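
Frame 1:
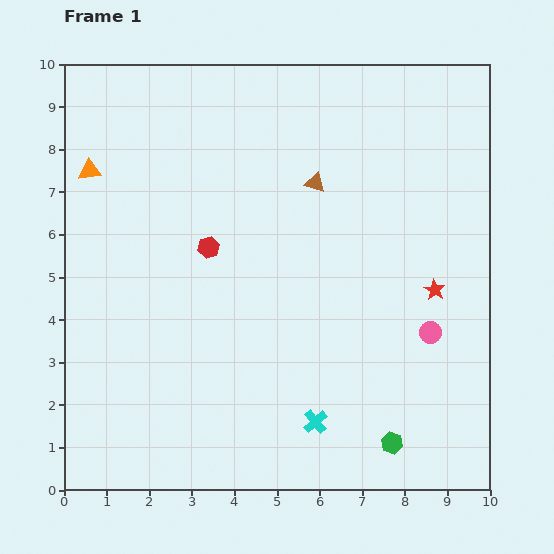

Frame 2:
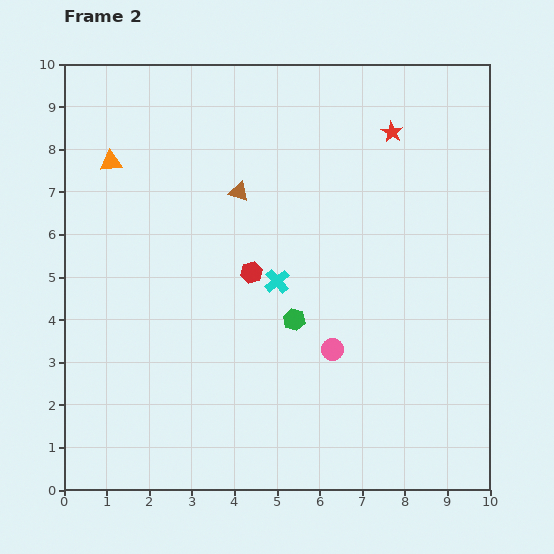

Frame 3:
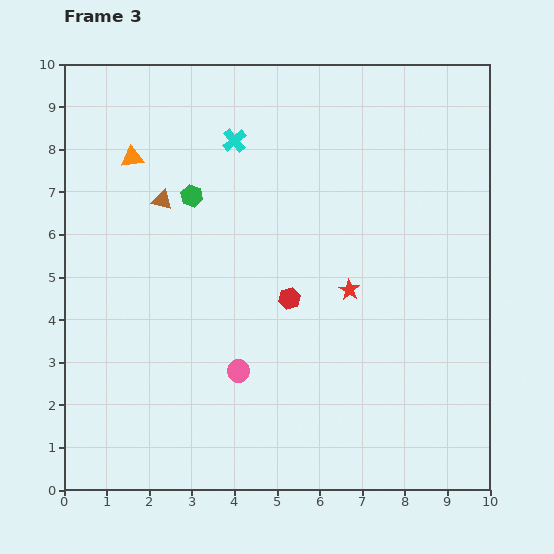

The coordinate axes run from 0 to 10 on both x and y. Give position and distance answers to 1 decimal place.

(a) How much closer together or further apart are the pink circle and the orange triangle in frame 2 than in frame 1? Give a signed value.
-2.1

Distance in frame 1: 8.9. Distance in frame 2: 6.8.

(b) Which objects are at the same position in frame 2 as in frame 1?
none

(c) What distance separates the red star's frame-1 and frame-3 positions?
2.0

The red star moved from (8.7, 4.7) to (6.7, 4.7), a distance of √(2.0² + 0.0²) ≈ 2.0.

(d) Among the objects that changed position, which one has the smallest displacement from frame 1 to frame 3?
the orange triangle

(moved 1.0)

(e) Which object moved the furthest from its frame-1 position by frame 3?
the green hexagon

(moved 7.5; next 6.9)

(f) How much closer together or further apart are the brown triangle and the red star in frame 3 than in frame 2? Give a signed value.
+1.0

Distance in frame 2: 3.9. Distance in frame 3: 4.9.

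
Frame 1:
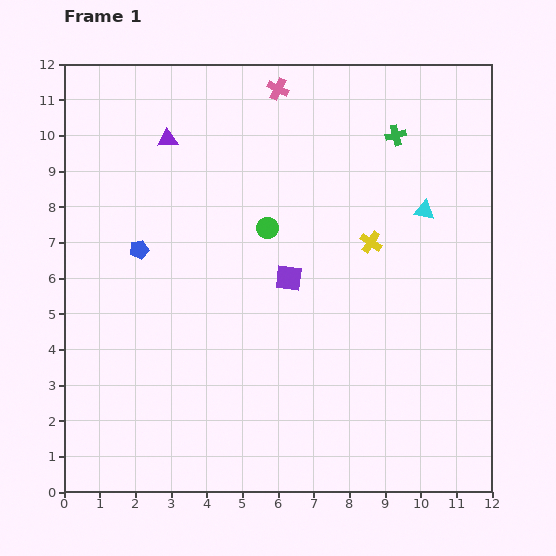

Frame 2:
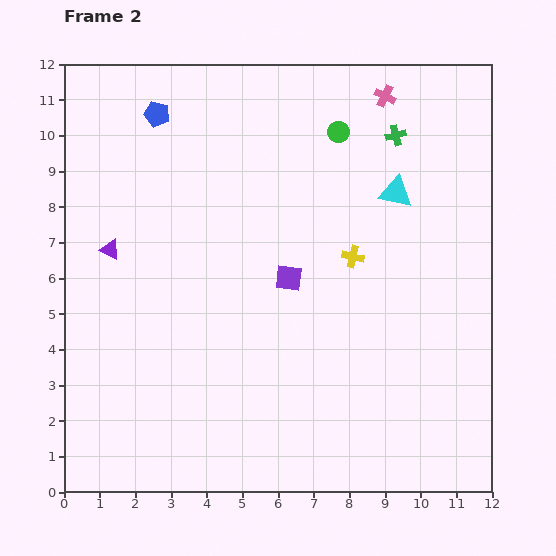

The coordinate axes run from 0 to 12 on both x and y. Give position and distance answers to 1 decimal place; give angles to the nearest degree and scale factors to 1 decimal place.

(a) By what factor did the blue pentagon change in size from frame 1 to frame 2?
1.3×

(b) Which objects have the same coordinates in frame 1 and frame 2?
the green cross, the purple square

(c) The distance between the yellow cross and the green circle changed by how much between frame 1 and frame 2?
+0.6

Distance in frame 1: 2.9. Distance in frame 2: 3.5.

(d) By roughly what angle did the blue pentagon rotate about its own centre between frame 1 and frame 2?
27° clockwise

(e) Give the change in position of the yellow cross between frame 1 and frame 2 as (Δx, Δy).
(-0.5, -0.4)

The yellow cross was at (8.6, 7.0) in frame 1 and (8.1, 6.6) in frame 2.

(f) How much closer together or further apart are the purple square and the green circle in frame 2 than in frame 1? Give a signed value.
+2.8

Distance in frame 1: 1.5. Distance in frame 2: 4.3.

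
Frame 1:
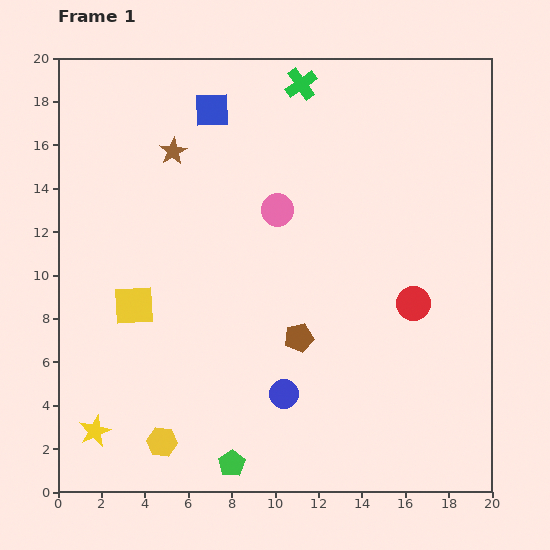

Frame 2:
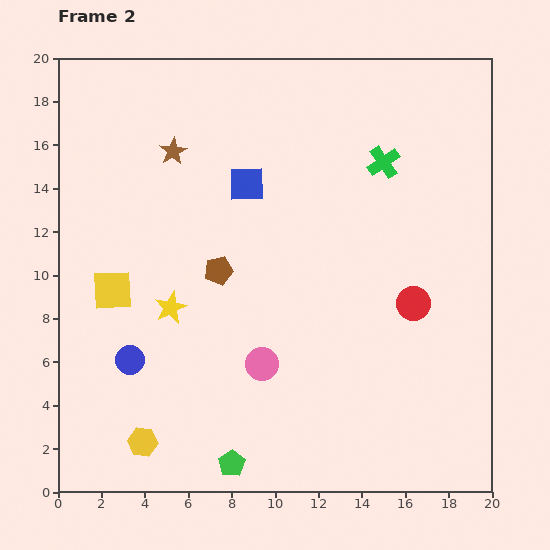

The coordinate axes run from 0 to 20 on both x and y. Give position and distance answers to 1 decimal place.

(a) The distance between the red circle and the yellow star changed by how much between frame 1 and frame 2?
-4.6

Distance in frame 1: 15.8. Distance in frame 2: 11.2.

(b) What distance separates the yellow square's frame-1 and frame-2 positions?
1.2

The yellow square moved from (3.5, 8.6) to (2.5, 9.3), a distance of √(1.0² + 0.7²) ≈ 1.2.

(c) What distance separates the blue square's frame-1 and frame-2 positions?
3.8

The blue square moved from (7.1, 17.6) to (8.7, 14.2), a distance of √(1.6² + 3.4²) ≈ 3.8.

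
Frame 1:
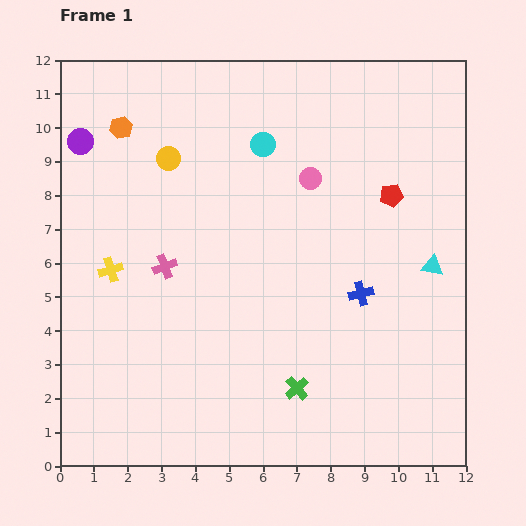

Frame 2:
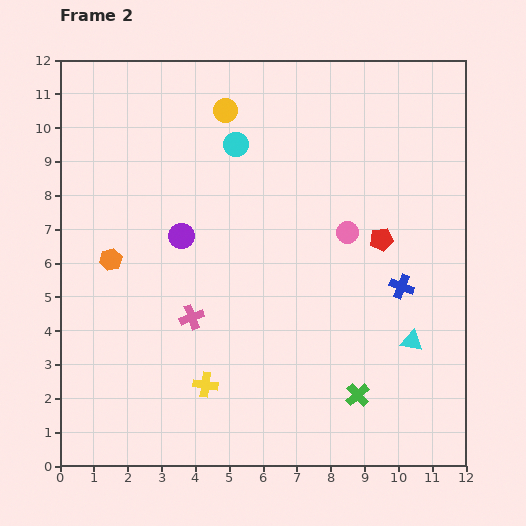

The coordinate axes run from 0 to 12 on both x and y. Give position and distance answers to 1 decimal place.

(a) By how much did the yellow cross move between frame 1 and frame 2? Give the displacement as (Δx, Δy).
(2.8, -3.4)

The yellow cross was at (1.5, 5.8) in frame 1 and (4.3, 2.4) in frame 2.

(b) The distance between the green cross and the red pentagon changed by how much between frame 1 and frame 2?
-1.7

Distance in frame 1: 6.4. Distance in frame 2: 4.7.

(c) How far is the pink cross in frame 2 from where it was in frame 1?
1.7

The pink cross moved from (3.1, 5.9) to (3.9, 4.4), a distance of √(0.8² + 1.5²) ≈ 1.7.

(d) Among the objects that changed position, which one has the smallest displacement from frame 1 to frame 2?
the cyan circle

(moved 0.8)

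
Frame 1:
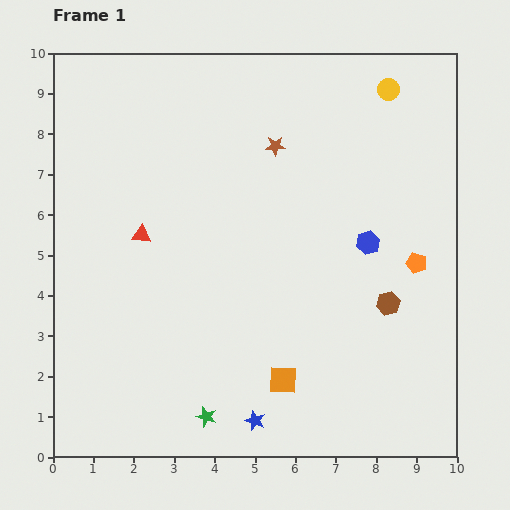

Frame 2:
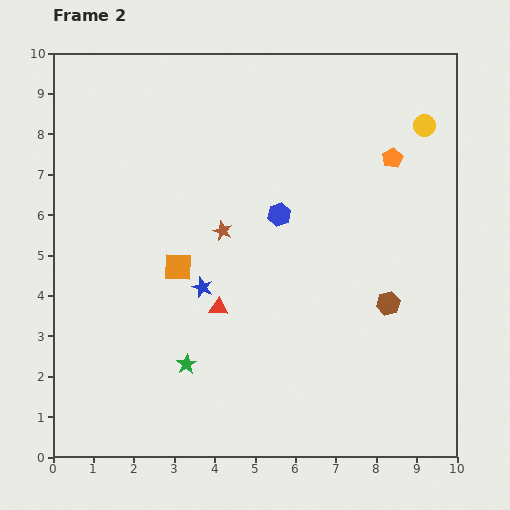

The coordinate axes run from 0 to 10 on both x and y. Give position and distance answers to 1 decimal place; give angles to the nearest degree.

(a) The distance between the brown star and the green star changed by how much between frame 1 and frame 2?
-3.5

Distance in frame 1: 6.9. Distance in frame 2: 3.4.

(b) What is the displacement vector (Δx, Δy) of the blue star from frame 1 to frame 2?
(-1.3, 3.3)

The blue star was at (5.0, 0.9) in frame 1 and (3.7, 4.2) in frame 2.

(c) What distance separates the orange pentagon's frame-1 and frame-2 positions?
2.7

The orange pentagon moved from (9.0, 4.8) to (8.4, 7.4), a distance of √(0.6² + 2.6²) ≈ 2.7.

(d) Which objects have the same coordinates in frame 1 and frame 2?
the brown hexagon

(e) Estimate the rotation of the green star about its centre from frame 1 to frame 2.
23° clockwise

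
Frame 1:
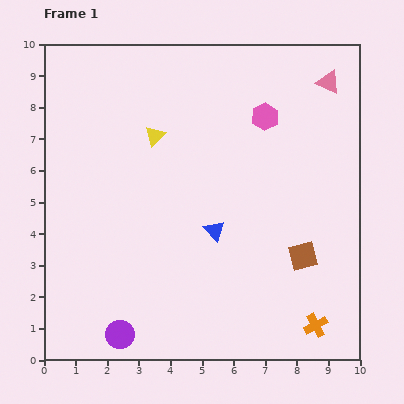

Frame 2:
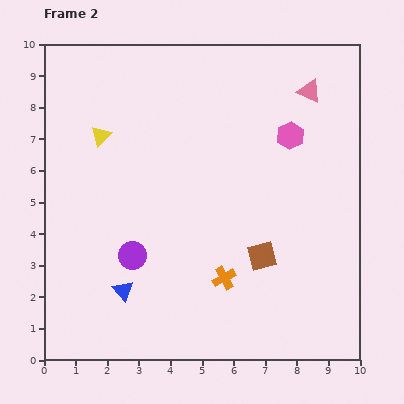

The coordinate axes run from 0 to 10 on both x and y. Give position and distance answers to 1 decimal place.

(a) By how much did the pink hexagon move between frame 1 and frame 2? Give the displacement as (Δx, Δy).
(0.8, -0.6)

The pink hexagon was at (7.0, 7.7) in frame 1 and (7.8, 7.1) in frame 2.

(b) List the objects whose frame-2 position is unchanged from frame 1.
none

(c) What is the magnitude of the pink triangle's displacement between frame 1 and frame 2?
0.7

The pink triangle moved from (9.0, 8.8) to (8.4, 8.5), a distance of √(0.6² + 0.3²) ≈ 0.7.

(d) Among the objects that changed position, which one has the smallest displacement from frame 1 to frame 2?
the pink triangle

(moved 0.7)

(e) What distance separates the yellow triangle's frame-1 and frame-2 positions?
1.7

The yellow triangle moved from (3.5, 7.1) to (1.8, 7.1), a distance of √(1.7² + 0.0²) ≈ 1.7.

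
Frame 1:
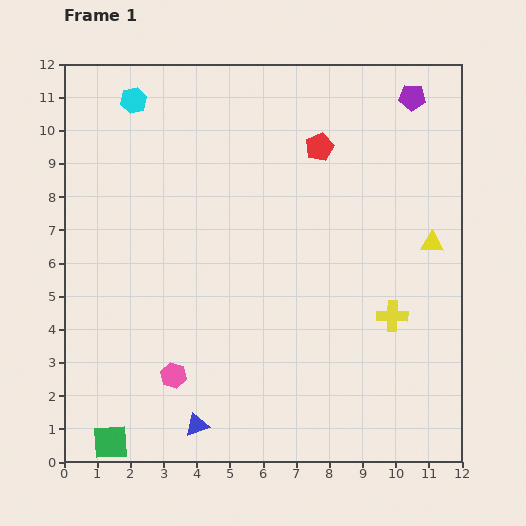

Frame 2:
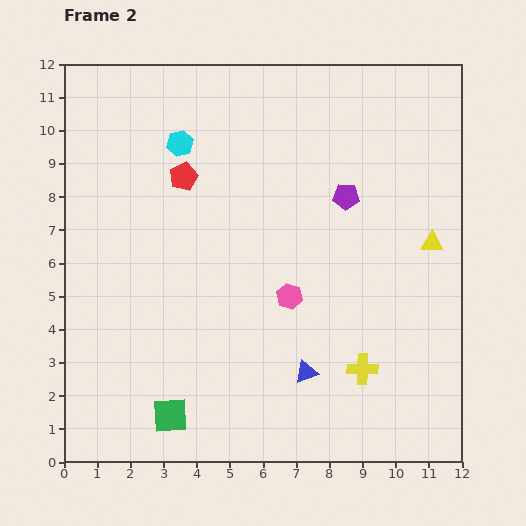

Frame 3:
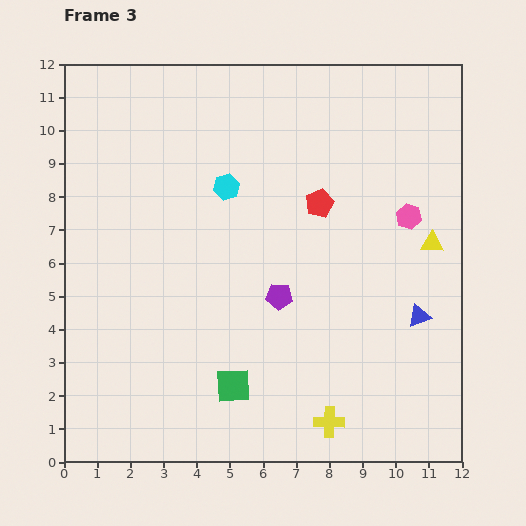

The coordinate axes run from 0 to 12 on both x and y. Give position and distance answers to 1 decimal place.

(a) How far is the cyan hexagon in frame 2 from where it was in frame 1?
1.9

The cyan hexagon moved from (2.1, 10.9) to (3.5, 9.6), a distance of √(1.4² + 1.3²) ≈ 1.9.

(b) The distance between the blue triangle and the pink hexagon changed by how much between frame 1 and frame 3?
+1.3

Distance in frame 1: 1.7. Distance in frame 3: 3.0.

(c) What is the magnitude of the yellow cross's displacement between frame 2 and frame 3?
1.9

The yellow cross moved from (9.0, 2.8) to (8.0, 1.2), a distance of √(1.0² + 1.6²) ≈ 1.9.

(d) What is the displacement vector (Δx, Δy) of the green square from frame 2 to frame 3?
(1.9, 0.9)

The green square was at (3.2, 1.4) in frame 2 and (5.1, 2.3) in frame 3.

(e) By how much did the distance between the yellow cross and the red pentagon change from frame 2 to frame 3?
-1.3

Distance in frame 2: 7.9. Distance in frame 3: 6.6.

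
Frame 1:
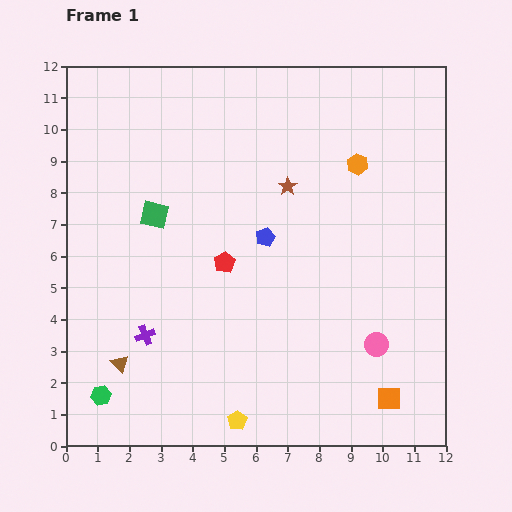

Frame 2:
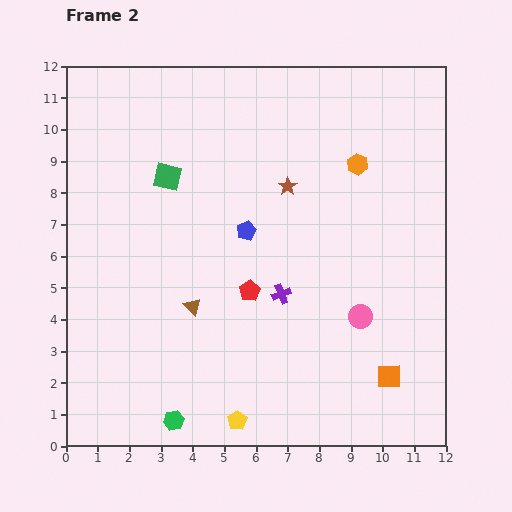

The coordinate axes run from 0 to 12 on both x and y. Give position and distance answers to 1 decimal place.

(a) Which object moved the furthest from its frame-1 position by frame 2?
the purple cross

(moved 4.5; next 2.9)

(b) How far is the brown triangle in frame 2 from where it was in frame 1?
2.9

The brown triangle moved from (1.7, 2.6) to (4.0, 4.4), a distance of √(2.3² + 1.8²) ≈ 2.9.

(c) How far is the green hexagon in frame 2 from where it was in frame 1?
2.4

The green hexagon moved from (1.1, 1.6) to (3.4, 0.8), a distance of √(2.3² + 0.8²) ≈ 2.4.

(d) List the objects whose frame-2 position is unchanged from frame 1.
the orange hexagon, the yellow pentagon, the brown star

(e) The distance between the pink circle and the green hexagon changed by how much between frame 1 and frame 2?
-2.0

Distance in frame 1: 8.8. Distance in frame 2: 6.8.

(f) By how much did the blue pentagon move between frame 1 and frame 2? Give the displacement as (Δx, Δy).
(-0.6, 0.2)

The blue pentagon was at (6.3, 6.6) in frame 1 and (5.7, 6.8) in frame 2.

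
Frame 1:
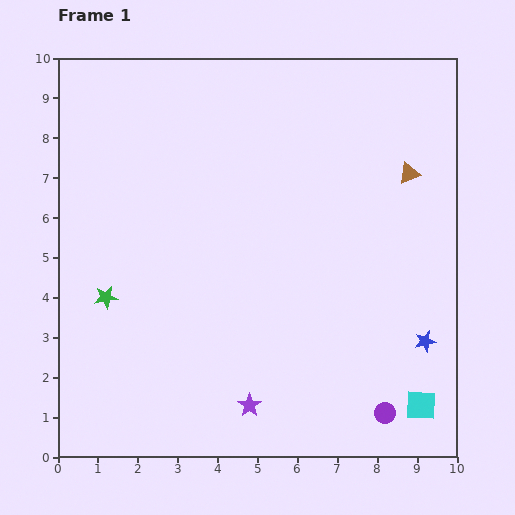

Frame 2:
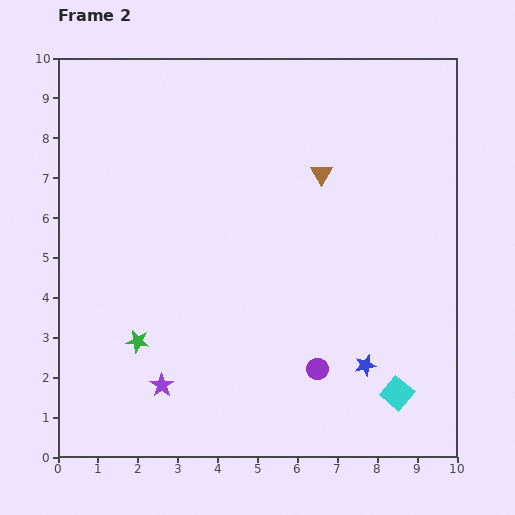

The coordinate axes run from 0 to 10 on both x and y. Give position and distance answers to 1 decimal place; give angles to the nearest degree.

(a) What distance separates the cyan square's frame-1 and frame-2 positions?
0.7

The cyan square moved from (9.1, 1.3) to (8.5, 1.6), a distance of √(0.6² + 0.3²) ≈ 0.7.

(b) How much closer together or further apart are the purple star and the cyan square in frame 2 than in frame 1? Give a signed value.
+1.6

Distance in frame 1: 4.3. Distance in frame 2: 5.9.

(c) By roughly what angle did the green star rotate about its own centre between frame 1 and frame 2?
18° clockwise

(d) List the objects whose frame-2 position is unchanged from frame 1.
none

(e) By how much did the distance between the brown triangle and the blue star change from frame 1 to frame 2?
+0.7

Distance in frame 1: 4.2. Distance in frame 2: 4.9.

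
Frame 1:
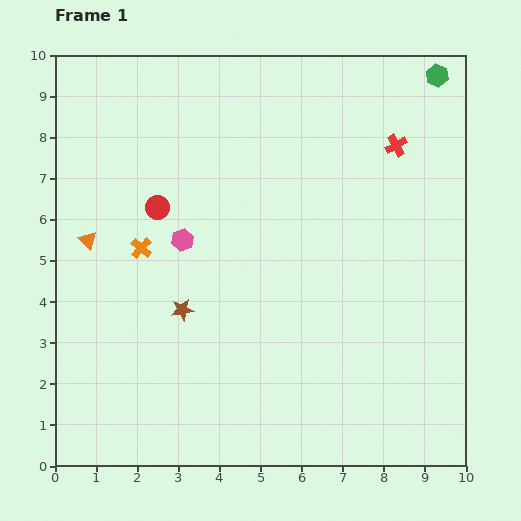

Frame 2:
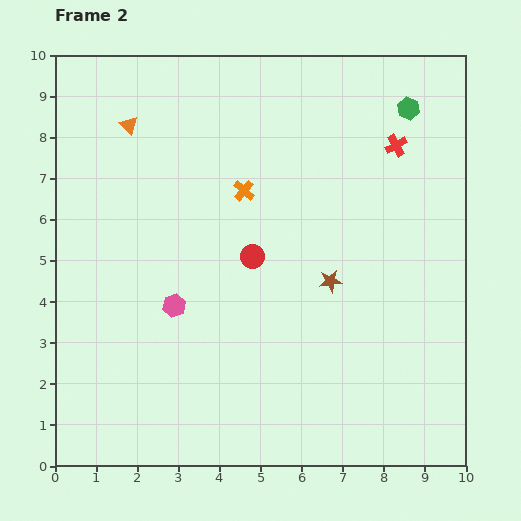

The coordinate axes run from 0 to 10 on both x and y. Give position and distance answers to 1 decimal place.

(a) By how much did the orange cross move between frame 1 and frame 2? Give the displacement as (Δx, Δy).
(2.5, 1.4)

The orange cross was at (2.1, 5.3) in frame 1 and (4.6, 6.7) in frame 2.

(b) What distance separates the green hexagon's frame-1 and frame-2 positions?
1.1

The green hexagon moved from (9.3, 9.5) to (8.6, 8.7), a distance of √(0.7² + 0.8²) ≈ 1.1.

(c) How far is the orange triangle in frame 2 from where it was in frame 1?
3.0

The orange triangle moved from (0.8, 5.5) to (1.8, 8.3), a distance of √(1.0² + 2.8²) ≈ 3.0.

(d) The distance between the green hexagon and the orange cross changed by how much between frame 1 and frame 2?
-3.8

Distance in frame 1: 8.3. Distance in frame 2: 4.5.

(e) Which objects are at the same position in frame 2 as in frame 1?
the red cross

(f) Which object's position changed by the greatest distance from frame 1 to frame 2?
the brown star

(moved 3.7; next 3.0)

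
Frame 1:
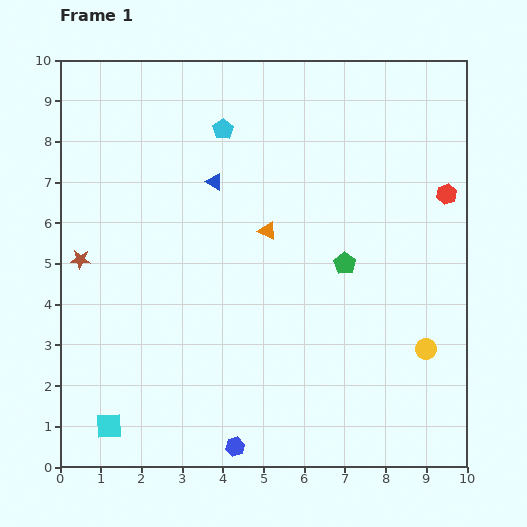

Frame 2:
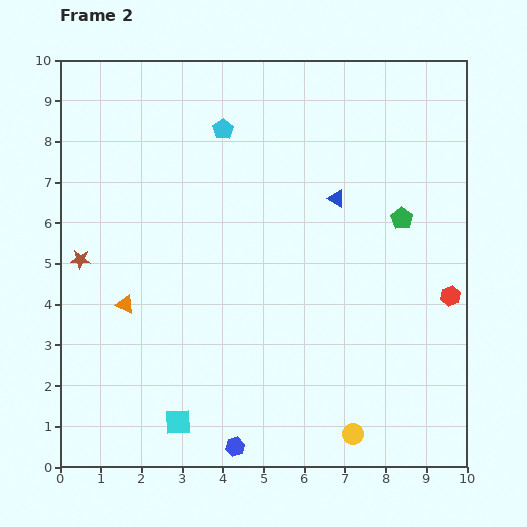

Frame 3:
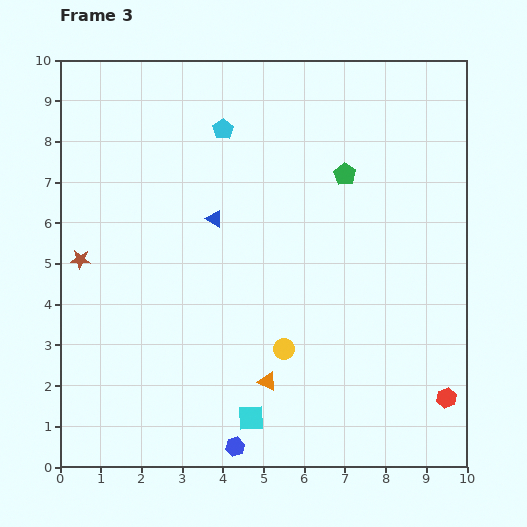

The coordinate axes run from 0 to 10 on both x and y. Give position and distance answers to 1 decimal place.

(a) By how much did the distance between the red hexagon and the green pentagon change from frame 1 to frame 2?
-0.8

Distance in frame 1: 3.0. Distance in frame 2: 2.2.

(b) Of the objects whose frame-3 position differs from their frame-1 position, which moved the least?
the blue triangle

(moved 0.9)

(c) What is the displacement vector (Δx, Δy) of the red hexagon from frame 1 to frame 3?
(0.0, -5.0)

The red hexagon was at (9.5, 6.7) in frame 1 and (9.5, 1.7) in frame 3.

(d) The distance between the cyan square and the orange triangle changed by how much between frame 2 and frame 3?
-2.2

Distance in frame 2: 3.2. Distance in frame 3: 1.0.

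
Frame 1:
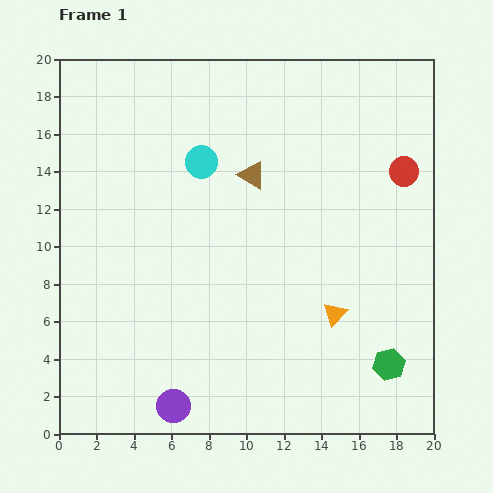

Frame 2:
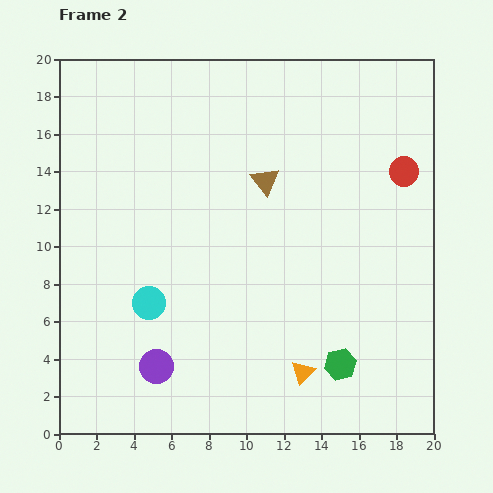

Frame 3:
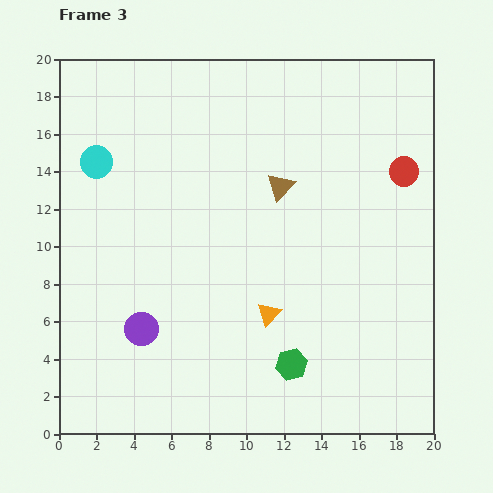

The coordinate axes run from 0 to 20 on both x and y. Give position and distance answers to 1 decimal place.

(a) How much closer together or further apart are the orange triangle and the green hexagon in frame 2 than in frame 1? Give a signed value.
-2.0

Distance in frame 1: 4.0. Distance in frame 2: 2.0.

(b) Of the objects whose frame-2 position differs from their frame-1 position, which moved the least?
the brown triangle

(moved 0.8)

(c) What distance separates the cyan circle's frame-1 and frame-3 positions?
5.6

The cyan circle moved from (7.6, 14.5) to (2.0, 14.5), a distance of √(5.6² + 0.0²) ≈ 5.6.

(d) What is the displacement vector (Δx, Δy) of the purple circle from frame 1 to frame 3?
(-1.7, 4.1)

The purple circle was at (6.1, 1.5) in frame 1 and (4.4, 5.6) in frame 3.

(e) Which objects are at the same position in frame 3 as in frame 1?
the red circle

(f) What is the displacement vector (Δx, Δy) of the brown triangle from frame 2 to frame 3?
(0.8, -0.3)

The brown triangle was at (11.0, 13.5) in frame 2 and (11.8, 13.2) in frame 3.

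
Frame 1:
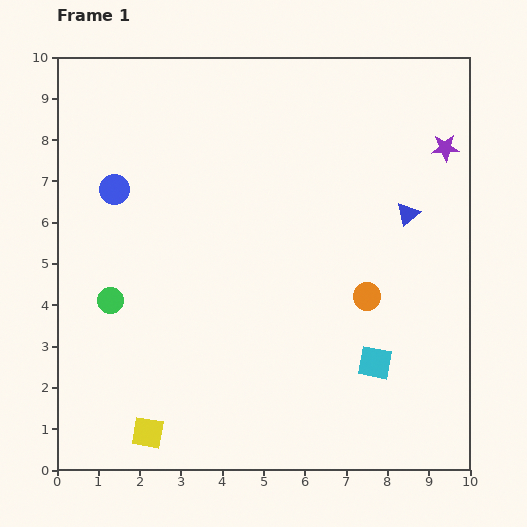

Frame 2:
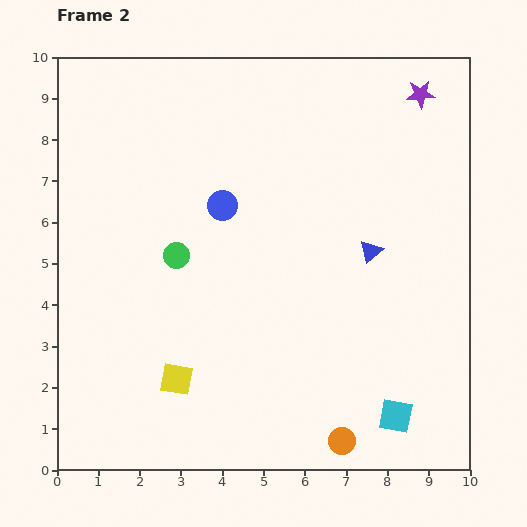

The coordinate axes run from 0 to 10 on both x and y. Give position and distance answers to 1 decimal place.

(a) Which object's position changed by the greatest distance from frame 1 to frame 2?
the orange circle

(moved 3.6; next 2.6)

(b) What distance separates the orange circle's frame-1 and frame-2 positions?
3.6

The orange circle moved from (7.5, 4.2) to (6.9, 0.7), a distance of √(0.6² + 3.5²) ≈ 3.6.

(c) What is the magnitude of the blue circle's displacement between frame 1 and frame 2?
2.6

The blue circle moved from (1.4, 6.8) to (4.0, 6.4), a distance of √(2.6² + 0.4²) ≈ 2.6.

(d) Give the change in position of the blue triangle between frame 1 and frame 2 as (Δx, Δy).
(-0.9, -0.9)

The blue triangle was at (8.5, 6.2) in frame 1 and (7.6, 5.3) in frame 2.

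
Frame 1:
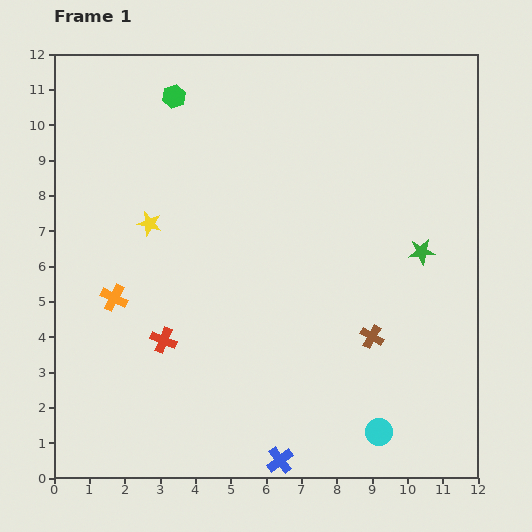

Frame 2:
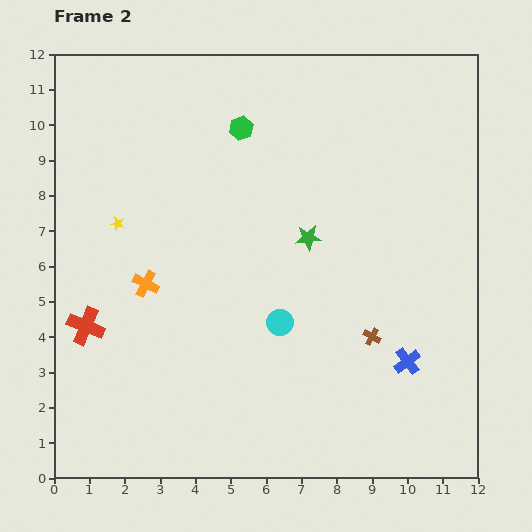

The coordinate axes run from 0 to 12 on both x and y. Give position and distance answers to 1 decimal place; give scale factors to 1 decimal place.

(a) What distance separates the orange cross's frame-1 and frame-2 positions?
1.0

The orange cross moved from (1.7, 5.1) to (2.6, 5.5), a distance of √(0.9² + 0.4²) ≈ 1.0.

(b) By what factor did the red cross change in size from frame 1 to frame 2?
1.5×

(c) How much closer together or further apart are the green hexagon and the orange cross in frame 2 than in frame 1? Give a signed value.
-0.7

Distance in frame 1: 5.9. Distance in frame 2: 5.2.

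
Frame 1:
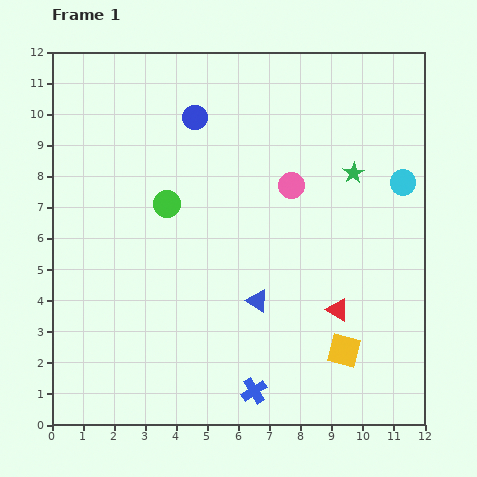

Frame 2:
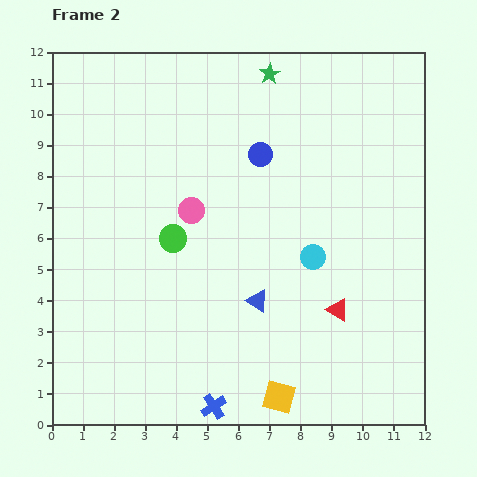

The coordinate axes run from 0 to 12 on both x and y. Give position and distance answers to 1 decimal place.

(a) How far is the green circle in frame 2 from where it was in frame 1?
1.1

The green circle moved from (3.7, 7.1) to (3.9, 6.0), a distance of √(0.2² + 1.1²) ≈ 1.1.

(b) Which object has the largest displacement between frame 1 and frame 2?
the green star

(moved 4.2; next 3.8)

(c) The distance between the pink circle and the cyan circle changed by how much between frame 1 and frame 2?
+0.6

Distance in frame 1: 3.6. Distance in frame 2: 4.2.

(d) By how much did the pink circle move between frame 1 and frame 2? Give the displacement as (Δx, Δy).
(-3.2, -0.8)

The pink circle was at (7.7, 7.7) in frame 1 and (4.5, 6.9) in frame 2.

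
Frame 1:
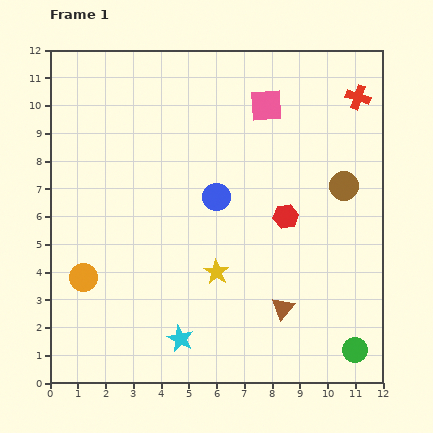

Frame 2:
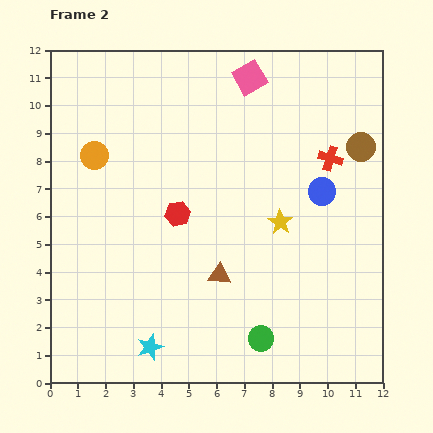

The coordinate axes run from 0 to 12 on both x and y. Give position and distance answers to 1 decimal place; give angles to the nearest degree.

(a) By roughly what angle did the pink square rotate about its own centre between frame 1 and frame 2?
27° counter-clockwise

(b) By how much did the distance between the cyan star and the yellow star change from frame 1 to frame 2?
+3.8

Distance in frame 1: 2.7. Distance in frame 2: 6.5.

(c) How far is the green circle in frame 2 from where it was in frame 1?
3.4

The green circle moved from (11.0, 1.2) to (7.6, 1.6), a distance of √(3.4² + 0.4²) ≈ 3.4.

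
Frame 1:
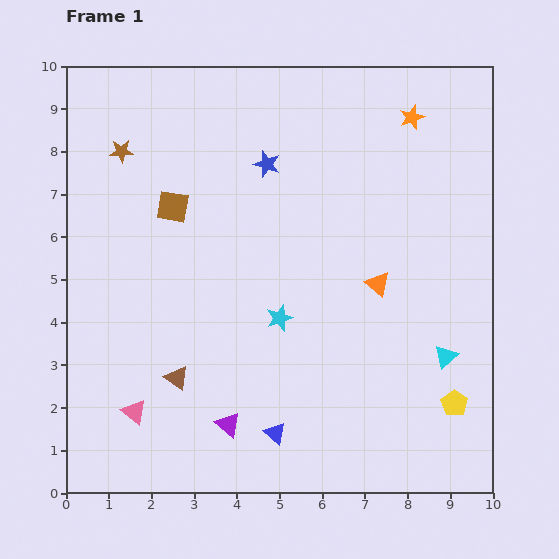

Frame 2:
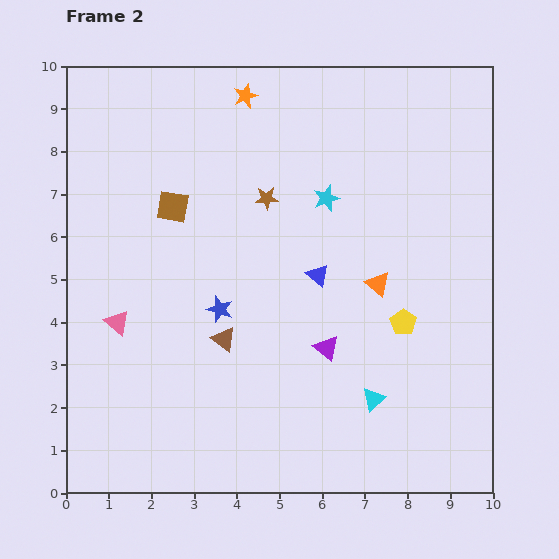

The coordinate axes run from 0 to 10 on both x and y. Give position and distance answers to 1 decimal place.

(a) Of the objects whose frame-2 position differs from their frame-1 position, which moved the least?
the brown triangle

(moved 1.4)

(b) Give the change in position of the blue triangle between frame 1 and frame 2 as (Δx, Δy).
(1.0, 3.7)

The blue triangle was at (4.9, 1.4) in frame 1 and (5.9, 5.1) in frame 2.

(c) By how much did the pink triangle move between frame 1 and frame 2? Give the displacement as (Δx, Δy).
(-0.4, 2.1)

The pink triangle was at (1.6, 1.9) in frame 1 and (1.2, 4.0) in frame 2.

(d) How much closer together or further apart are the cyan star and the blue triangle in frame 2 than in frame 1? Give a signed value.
-0.9

Distance in frame 1: 2.7. Distance in frame 2: 1.8.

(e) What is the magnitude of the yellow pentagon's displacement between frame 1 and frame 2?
2.2

The yellow pentagon moved from (9.1, 2.1) to (7.9, 4.0), a distance of √(1.2² + 1.9²) ≈ 2.2.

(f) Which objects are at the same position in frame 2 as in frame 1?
the orange triangle, the brown square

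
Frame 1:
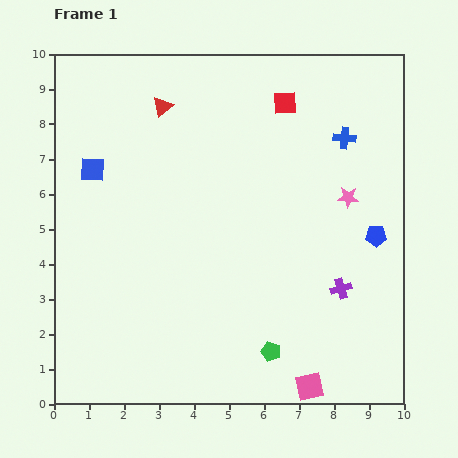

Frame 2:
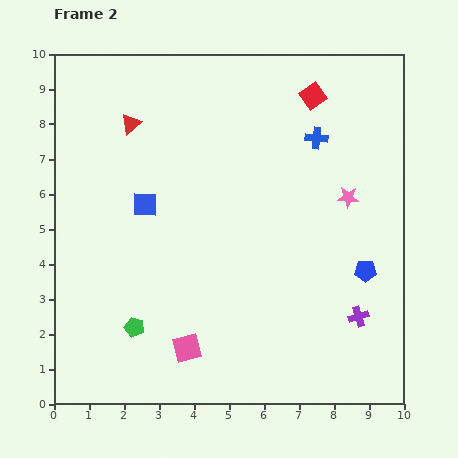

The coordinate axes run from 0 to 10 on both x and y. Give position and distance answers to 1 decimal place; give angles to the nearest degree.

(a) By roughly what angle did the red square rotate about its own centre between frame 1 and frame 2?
31° counter-clockwise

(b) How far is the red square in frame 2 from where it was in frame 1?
0.8

The red square moved from (6.6, 8.6) to (7.4, 8.8), a distance of √(0.8² + 0.2²) ≈ 0.8.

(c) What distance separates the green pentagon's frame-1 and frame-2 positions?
4.0

The green pentagon moved from (6.2, 1.5) to (2.3, 2.2), a distance of √(3.9² + 0.7²) ≈ 4.0.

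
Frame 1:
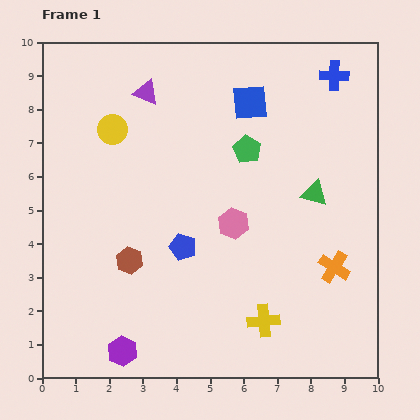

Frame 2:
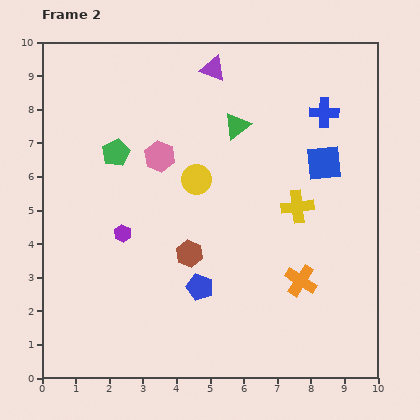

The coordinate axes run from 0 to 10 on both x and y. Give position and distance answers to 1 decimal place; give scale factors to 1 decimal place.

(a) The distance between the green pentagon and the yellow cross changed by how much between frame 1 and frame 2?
+0.5

Distance in frame 1: 5.1. Distance in frame 2: 5.6.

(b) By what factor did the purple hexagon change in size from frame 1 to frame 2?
0.6×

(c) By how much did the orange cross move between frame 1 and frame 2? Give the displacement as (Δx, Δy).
(-1.0, -0.4)

The orange cross was at (8.7, 3.3) in frame 1 and (7.7, 2.9) in frame 2.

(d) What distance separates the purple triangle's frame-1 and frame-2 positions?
2.1

The purple triangle moved from (3.1, 8.5) to (5.1, 9.2), a distance of √(2.0² + 0.7²) ≈ 2.1.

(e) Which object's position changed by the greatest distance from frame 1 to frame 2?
the green pentagon

(moved 3.9; next 3.5)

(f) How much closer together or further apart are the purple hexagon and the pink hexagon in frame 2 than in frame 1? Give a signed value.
-2.5

Distance in frame 1: 5.0. Distance in frame 2: 2.5.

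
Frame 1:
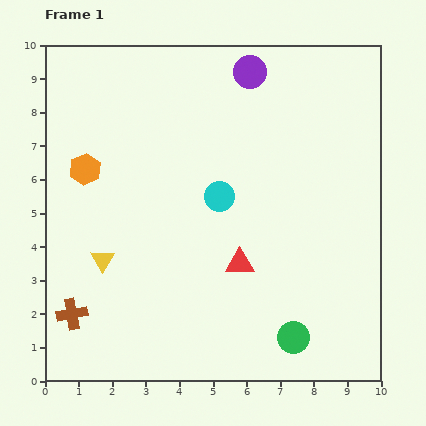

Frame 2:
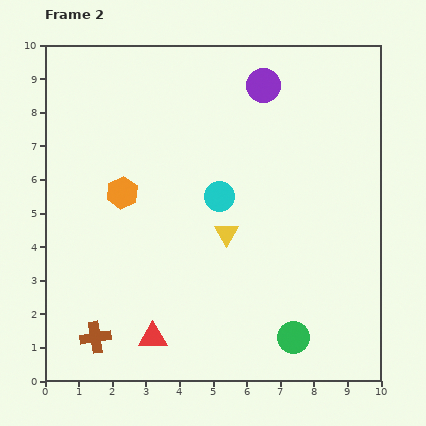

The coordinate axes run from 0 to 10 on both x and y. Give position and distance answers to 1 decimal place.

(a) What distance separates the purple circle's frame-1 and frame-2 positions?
0.6

The purple circle moved from (6.1, 9.2) to (6.5, 8.8), a distance of √(0.4² + 0.4²) ≈ 0.6.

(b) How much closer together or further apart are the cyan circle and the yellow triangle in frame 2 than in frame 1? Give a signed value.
-2.9

Distance in frame 1: 4.0. Distance in frame 2: 1.1.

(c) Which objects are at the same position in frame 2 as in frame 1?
the green circle, the cyan circle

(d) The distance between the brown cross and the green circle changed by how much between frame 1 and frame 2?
-0.7

Distance in frame 1: 6.6. Distance in frame 2: 5.9.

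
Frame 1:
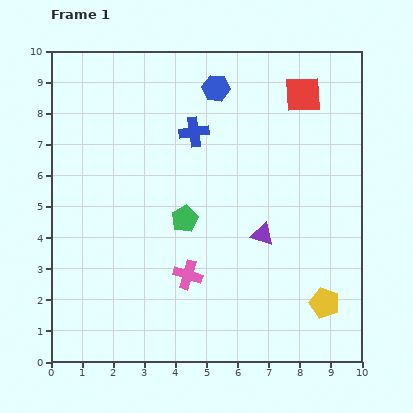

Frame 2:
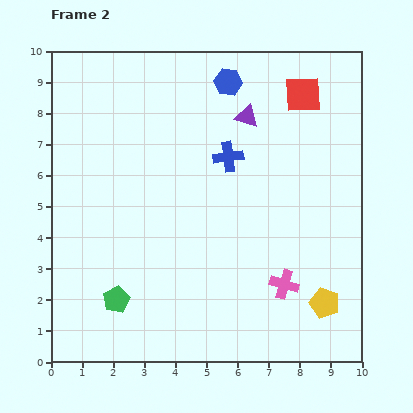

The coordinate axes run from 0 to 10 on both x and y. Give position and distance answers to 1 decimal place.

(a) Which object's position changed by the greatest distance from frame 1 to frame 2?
the purple triangle

(moved 3.8; next 3.4)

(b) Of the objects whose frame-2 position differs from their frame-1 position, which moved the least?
the blue hexagon

(moved 0.4)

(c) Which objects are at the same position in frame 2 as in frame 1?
the red square, the yellow pentagon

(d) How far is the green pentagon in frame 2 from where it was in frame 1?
3.4

The green pentagon moved from (4.3, 4.6) to (2.1, 2.0), a distance of √(2.2² + 2.6²) ≈ 3.4.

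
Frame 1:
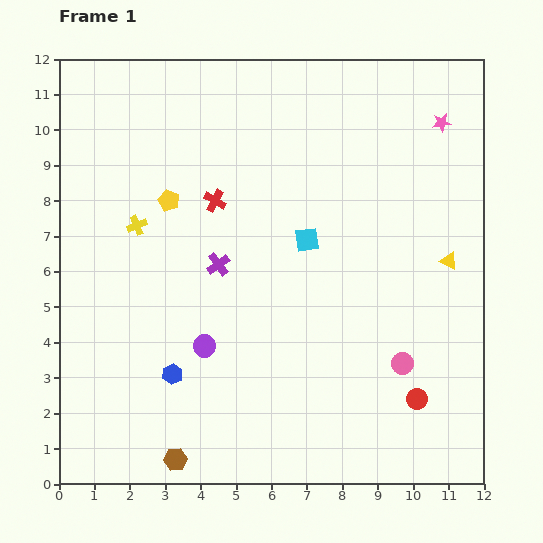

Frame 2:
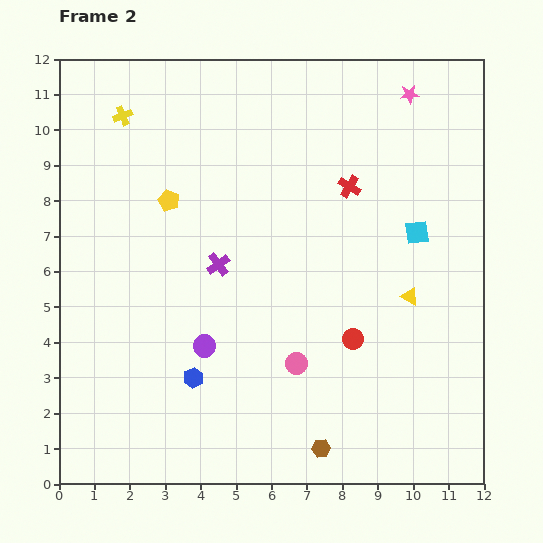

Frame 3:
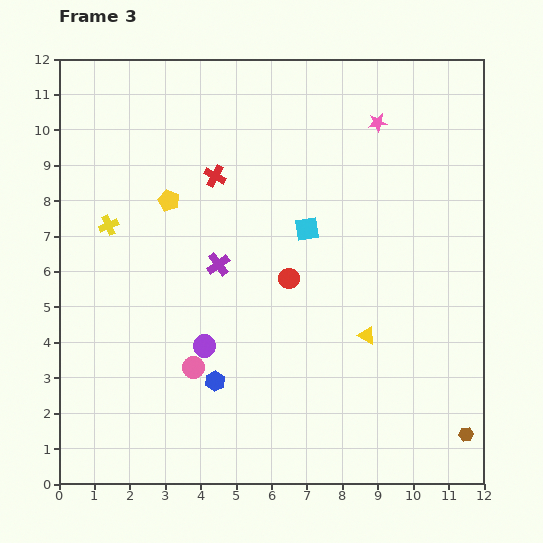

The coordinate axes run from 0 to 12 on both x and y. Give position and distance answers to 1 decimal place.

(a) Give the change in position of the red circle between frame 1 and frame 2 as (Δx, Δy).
(-1.8, 1.7)

The red circle was at (10.1, 2.4) in frame 1 and (8.3, 4.1) in frame 2.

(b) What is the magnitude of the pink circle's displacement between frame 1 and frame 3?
5.9

The pink circle moved from (9.7, 3.4) to (3.8, 3.3), a distance of √(5.9² + 0.1²) ≈ 5.9.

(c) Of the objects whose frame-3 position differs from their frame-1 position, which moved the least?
the cyan square

(moved 0.3)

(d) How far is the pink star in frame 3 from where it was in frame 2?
1.2

The pink star moved from (9.9, 11.0) to (9.0, 10.2), a distance of √(0.9² + 0.8²) ≈ 1.2.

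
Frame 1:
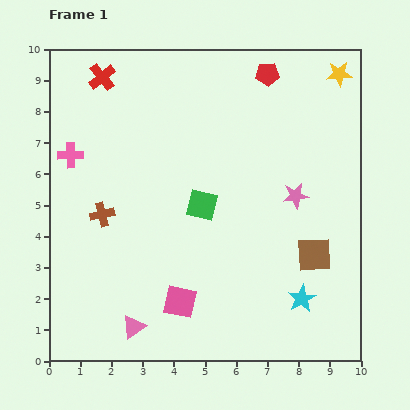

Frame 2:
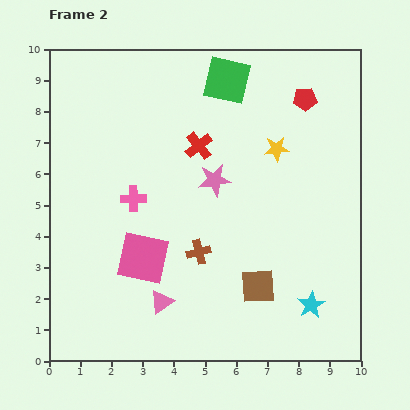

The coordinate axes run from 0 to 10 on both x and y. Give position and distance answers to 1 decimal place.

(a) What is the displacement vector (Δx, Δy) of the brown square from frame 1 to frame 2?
(-1.8, -1.0)

The brown square was at (8.5, 3.4) in frame 1 and (6.7, 2.4) in frame 2.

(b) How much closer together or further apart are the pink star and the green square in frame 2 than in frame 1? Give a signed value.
+0.2

Distance in frame 1: 3.0. Distance in frame 2: 3.2.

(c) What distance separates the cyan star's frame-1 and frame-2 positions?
0.4

The cyan star moved from (8.1, 2.0) to (8.4, 1.8), a distance of √(0.3² + 0.2²) ≈ 0.4.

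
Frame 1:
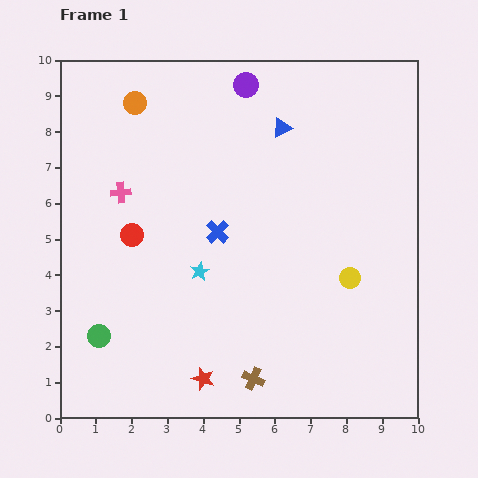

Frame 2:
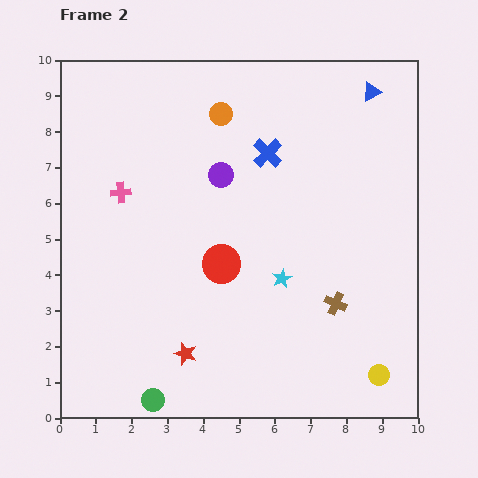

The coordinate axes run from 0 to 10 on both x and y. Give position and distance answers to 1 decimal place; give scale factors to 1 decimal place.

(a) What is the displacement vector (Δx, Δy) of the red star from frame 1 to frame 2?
(-0.5, 0.7)

The red star was at (4.0, 1.1) in frame 1 and (3.5, 1.8) in frame 2.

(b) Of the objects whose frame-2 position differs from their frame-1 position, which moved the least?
the red star

(moved 0.9)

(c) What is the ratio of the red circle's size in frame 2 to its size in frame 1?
1.7×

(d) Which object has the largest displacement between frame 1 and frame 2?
the brown cross

(moved 3.1; next 2.8)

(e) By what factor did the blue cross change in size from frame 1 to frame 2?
1.3×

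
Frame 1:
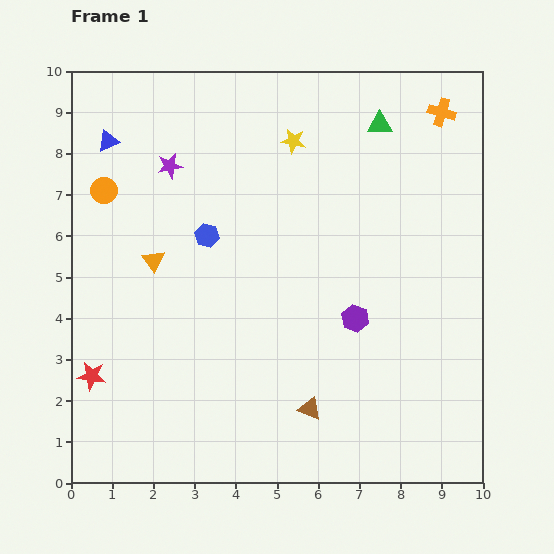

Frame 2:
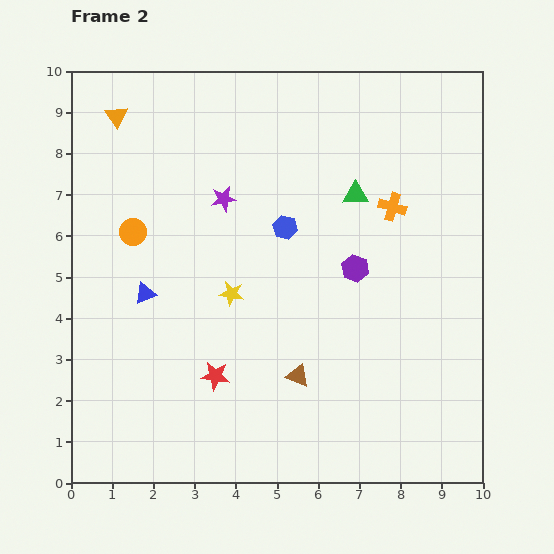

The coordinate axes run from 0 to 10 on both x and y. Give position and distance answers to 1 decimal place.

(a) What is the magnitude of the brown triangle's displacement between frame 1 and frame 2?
0.9

The brown triangle moved from (5.8, 1.8) to (5.5, 2.6), a distance of √(0.3² + 0.8²) ≈ 0.9.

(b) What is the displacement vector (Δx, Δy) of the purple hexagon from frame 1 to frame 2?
(0.0, 1.2)

The purple hexagon was at (6.9, 4.0) in frame 1 and (6.9, 5.2) in frame 2.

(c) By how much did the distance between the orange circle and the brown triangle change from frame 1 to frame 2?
-2.0

Distance in frame 1: 7.3. Distance in frame 2: 5.3.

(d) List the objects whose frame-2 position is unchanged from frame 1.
none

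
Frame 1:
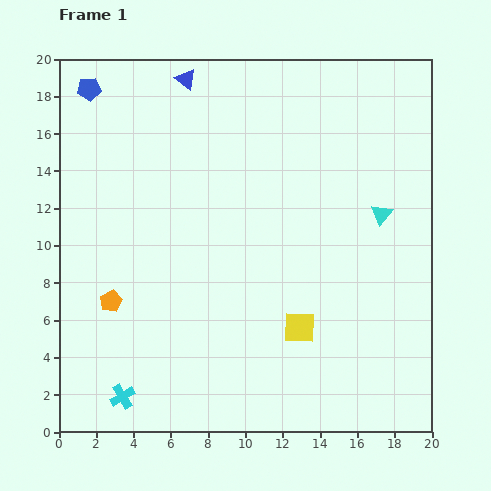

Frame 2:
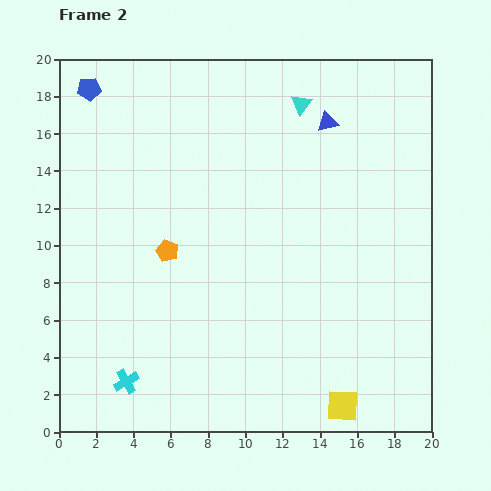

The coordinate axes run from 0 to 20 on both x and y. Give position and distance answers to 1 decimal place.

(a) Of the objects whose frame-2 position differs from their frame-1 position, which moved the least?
the cyan cross

(moved 0.8)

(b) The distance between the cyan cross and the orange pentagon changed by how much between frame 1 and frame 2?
+2.2

Distance in frame 1: 5.1. Distance in frame 2: 7.3.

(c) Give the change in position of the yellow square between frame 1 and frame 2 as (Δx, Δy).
(2.3, -4.2)

The yellow square was at (12.9, 5.6) in frame 1 and (15.2, 1.4) in frame 2.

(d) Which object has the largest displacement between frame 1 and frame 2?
the blue triangle

(moved 7.9; next 7.3)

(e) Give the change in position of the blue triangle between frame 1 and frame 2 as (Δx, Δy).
(7.6, -2.3)

The blue triangle was at (6.8, 18.9) in frame 1 and (14.4, 16.6) in frame 2.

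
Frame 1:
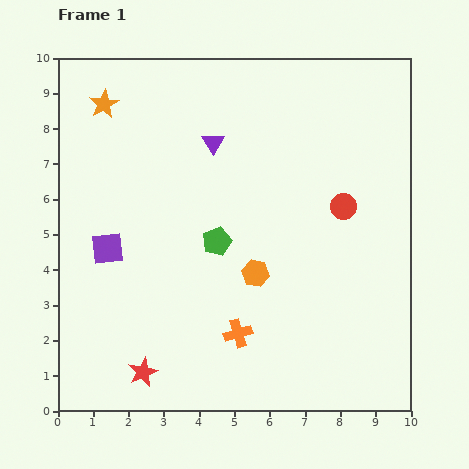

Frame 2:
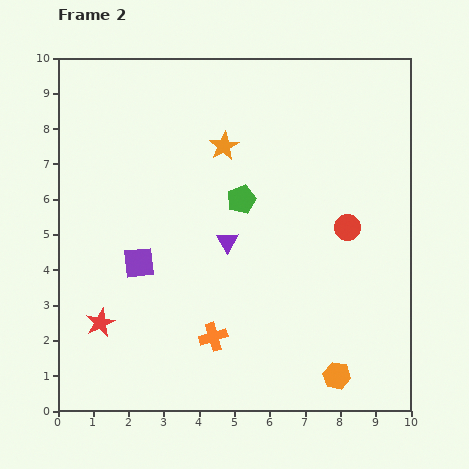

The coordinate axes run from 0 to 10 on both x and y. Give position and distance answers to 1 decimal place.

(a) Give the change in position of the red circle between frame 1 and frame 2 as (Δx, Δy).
(0.1, -0.6)

The red circle was at (8.1, 5.8) in frame 1 and (8.2, 5.2) in frame 2.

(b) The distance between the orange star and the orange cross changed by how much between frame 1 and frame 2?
-2.1

Distance in frame 1: 7.5. Distance in frame 2: 5.4.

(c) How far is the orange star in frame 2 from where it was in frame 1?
3.6

The orange star moved from (1.3, 8.7) to (4.7, 7.5), a distance of √(3.4² + 1.2²) ≈ 3.6.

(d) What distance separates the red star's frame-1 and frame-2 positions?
1.8

The red star moved from (2.4, 1.1) to (1.2, 2.5), a distance of √(1.2² + 1.4²) ≈ 1.8.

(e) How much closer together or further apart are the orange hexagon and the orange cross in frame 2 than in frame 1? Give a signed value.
+1.9

Distance in frame 1: 1.8. Distance in frame 2: 3.7.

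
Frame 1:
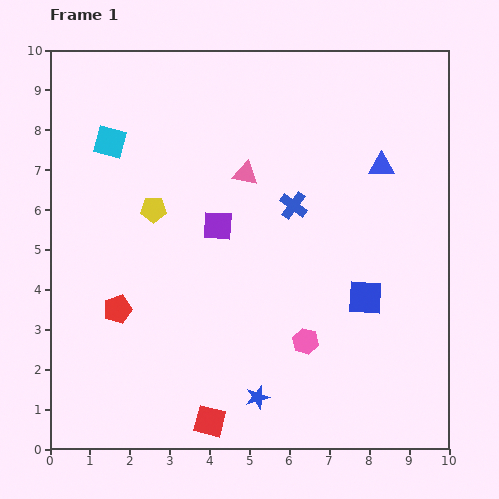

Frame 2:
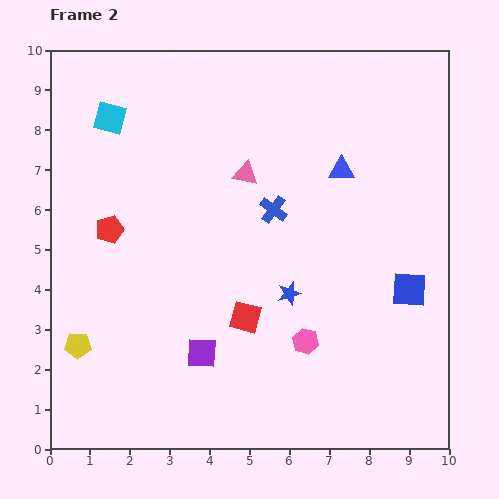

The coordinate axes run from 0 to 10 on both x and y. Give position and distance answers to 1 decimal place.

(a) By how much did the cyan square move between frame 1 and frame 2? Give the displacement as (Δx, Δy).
(0.0, 0.6)

The cyan square was at (1.5, 7.7) in frame 1 and (1.5, 8.3) in frame 2.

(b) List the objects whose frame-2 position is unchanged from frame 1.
the pink triangle, the pink hexagon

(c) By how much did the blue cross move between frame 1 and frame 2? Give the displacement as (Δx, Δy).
(-0.5, -0.1)

The blue cross was at (6.1, 6.1) in frame 1 and (5.6, 6.0) in frame 2.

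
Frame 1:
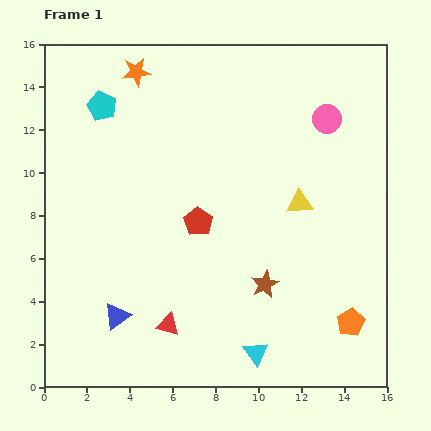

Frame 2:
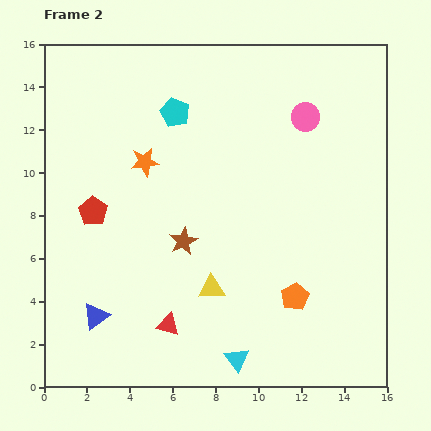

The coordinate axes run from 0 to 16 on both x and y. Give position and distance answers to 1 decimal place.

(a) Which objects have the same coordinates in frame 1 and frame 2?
the red triangle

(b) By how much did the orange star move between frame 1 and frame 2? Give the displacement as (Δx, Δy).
(0.4, -4.2)

The orange star was at (4.3, 14.7) in frame 1 and (4.7, 10.5) in frame 2.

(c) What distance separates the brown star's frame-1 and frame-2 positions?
4.3

The brown star moved from (10.3, 4.8) to (6.5, 6.8), a distance of √(3.8² + 2.0²) ≈ 4.3.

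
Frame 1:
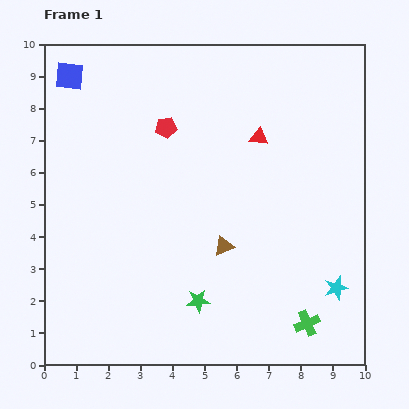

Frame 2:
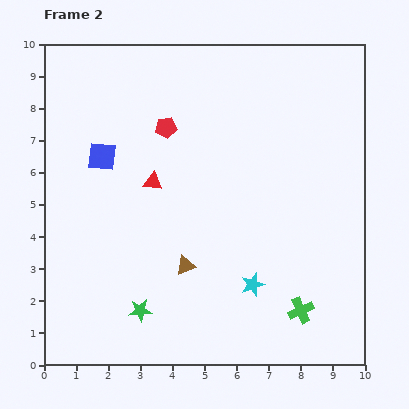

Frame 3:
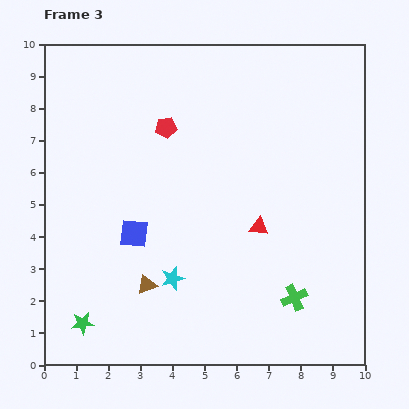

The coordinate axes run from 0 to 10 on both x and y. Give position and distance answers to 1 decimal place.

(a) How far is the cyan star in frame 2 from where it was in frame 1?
2.6

The cyan star moved from (9.1, 2.4) to (6.5, 2.5), a distance of √(2.6² + 0.1²) ≈ 2.6.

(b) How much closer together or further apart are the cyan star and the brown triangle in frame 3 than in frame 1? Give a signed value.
-2.9

Distance in frame 1: 3.7. Distance in frame 3: 0.8.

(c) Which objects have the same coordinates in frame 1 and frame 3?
the red pentagon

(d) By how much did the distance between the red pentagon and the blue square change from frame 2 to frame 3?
+1.2

Distance in frame 2: 2.2. Distance in frame 3: 3.4.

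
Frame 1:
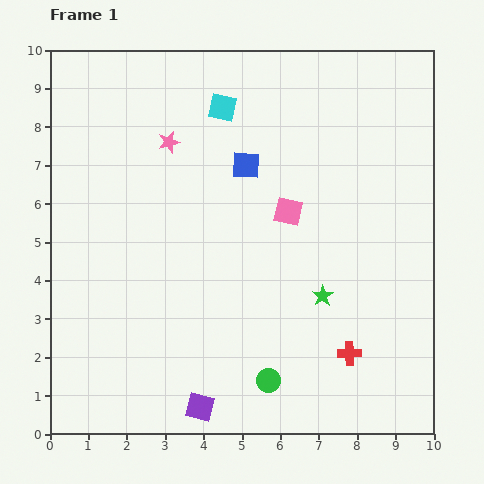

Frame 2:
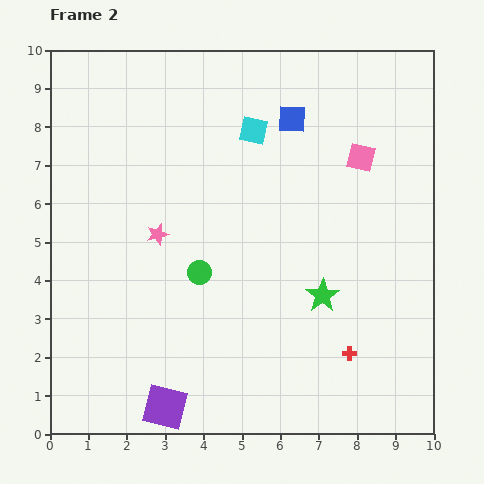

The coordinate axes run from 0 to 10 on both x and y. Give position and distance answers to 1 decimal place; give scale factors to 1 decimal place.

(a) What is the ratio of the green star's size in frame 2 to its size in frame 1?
1.6×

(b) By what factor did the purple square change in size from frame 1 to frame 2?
1.6×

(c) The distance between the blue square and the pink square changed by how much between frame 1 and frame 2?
+0.5

Distance in frame 1: 1.6. Distance in frame 2: 2.1.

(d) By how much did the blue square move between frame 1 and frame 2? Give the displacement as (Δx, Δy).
(1.2, 1.2)

The blue square was at (5.1, 7.0) in frame 1 and (6.3, 8.2) in frame 2.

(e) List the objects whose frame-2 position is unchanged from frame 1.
the green star, the red cross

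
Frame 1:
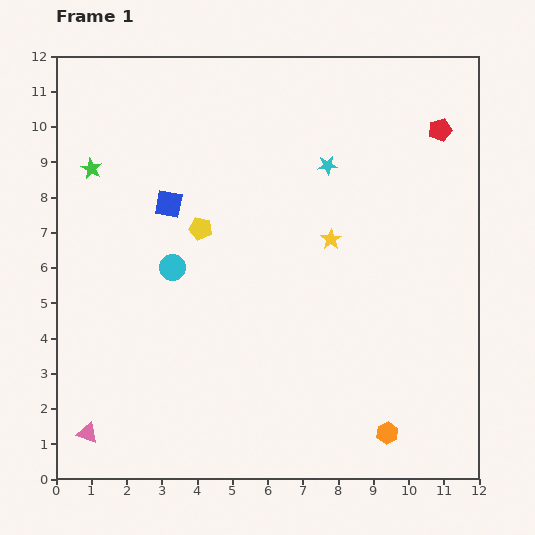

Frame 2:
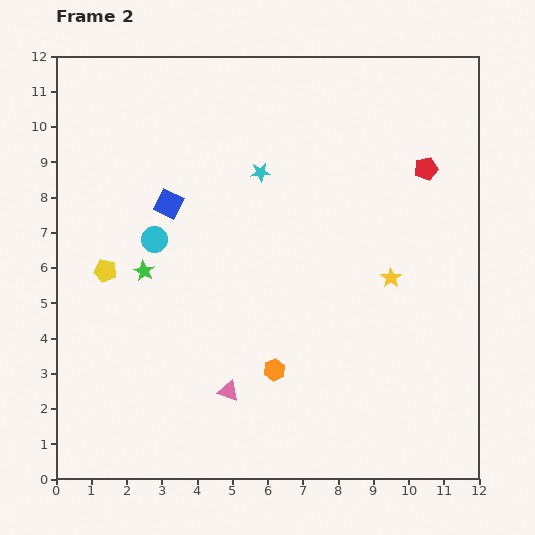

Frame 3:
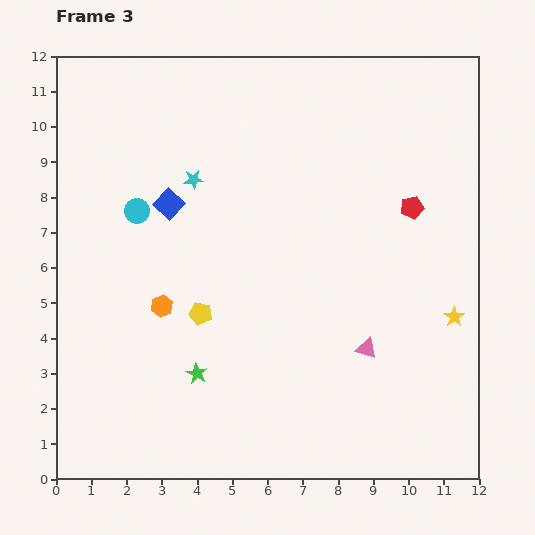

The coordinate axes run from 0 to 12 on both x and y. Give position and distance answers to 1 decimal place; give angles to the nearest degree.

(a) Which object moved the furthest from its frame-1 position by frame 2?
the pink triangle

(moved 4.2; next 3.7)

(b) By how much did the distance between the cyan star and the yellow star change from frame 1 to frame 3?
+6.3

Distance in frame 1: 2.1. Distance in frame 3: 8.4.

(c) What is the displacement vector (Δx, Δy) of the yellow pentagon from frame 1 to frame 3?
(0.0, -2.4)

The yellow pentagon was at (4.1, 7.1) in frame 1 and (4.1, 4.7) in frame 3.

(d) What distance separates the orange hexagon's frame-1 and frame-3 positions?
7.3

The orange hexagon moved from (9.4, 1.3) to (3.0, 4.9), a distance of √(6.4² + 3.6²) ≈ 7.3.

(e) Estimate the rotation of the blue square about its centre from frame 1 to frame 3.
32° clockwise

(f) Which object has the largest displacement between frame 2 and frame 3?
the pink triangle

(moved 4.1; next 3.7)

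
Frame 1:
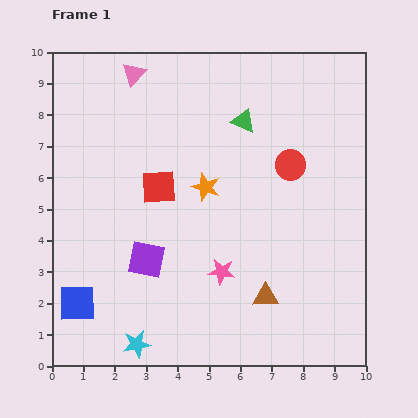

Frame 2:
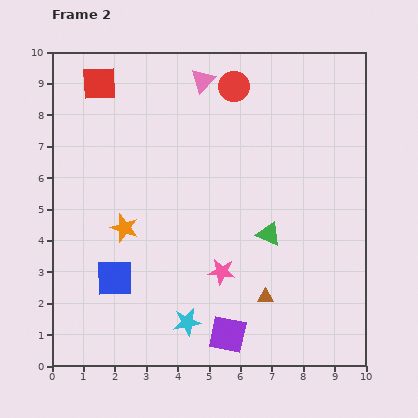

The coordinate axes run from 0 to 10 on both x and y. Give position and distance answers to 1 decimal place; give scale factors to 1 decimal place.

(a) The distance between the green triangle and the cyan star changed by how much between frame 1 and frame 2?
-4.1

Distance in frame 1: 7.9. Distance in frame 2: 3.8.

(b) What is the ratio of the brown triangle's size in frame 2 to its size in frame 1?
0.6×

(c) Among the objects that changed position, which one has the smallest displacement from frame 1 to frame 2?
the blue square

(moved 1.4)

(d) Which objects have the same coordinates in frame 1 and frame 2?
the brown triangle, the pink star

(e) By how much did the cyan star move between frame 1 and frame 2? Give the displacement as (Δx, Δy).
(1.6, 0.7)

The cyan star was at (2.7, 0.7) in frame 1 and (4.3, 1.4) in frame 2.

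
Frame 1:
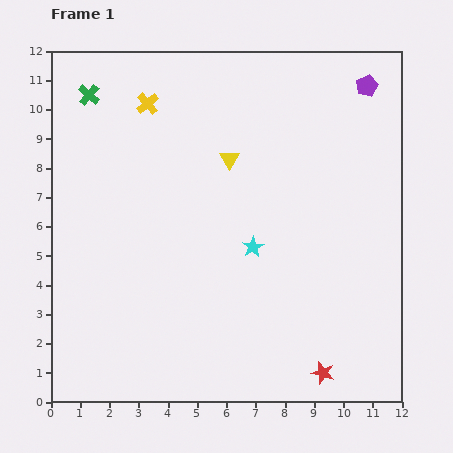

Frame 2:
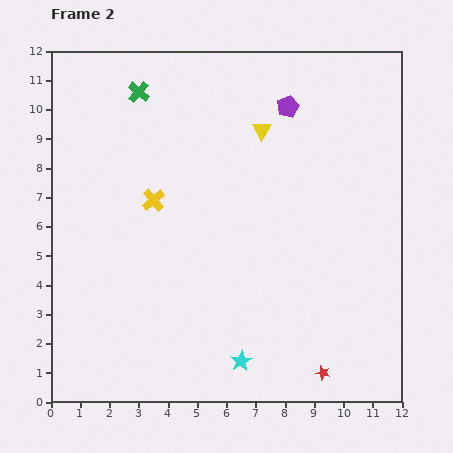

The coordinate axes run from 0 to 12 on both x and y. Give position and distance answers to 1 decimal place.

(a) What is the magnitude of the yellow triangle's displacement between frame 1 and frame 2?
1.5

The yellow triangle moved from (6.1, 8.3) to (7.2, 9.3), a distance of √(1.1² + 1.0²) ≈ 1.5.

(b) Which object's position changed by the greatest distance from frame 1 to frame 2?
the cyan star

(moved 3.9; next 3.3)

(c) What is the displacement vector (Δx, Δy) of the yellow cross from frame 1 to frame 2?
(0.2, -3.3)

The yellow cross was at (3.3, 10.2) in frame 1 and (3.5, 6.9) in frame 2.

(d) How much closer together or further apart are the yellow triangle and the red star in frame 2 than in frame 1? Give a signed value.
+0.6

Distance in frame 1: 8.0. Distance in frame 2: 8.6.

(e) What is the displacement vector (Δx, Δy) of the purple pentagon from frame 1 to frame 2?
(-2.7, -0.7)

The purple pentagon was at (10.8, 10.8) in frame 1 and (8.1, 10.1) in frame 2.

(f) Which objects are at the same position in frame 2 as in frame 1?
the red star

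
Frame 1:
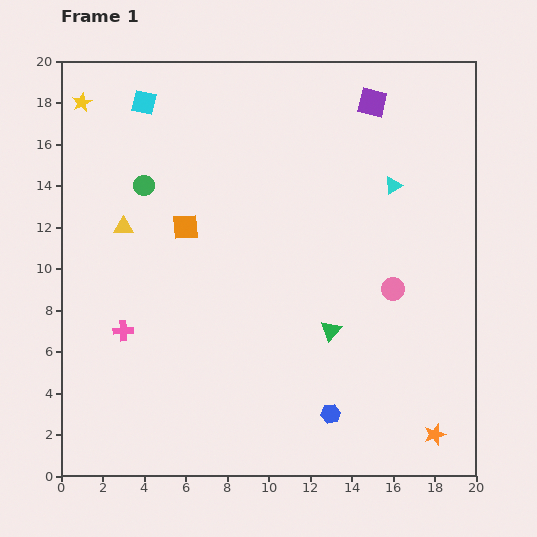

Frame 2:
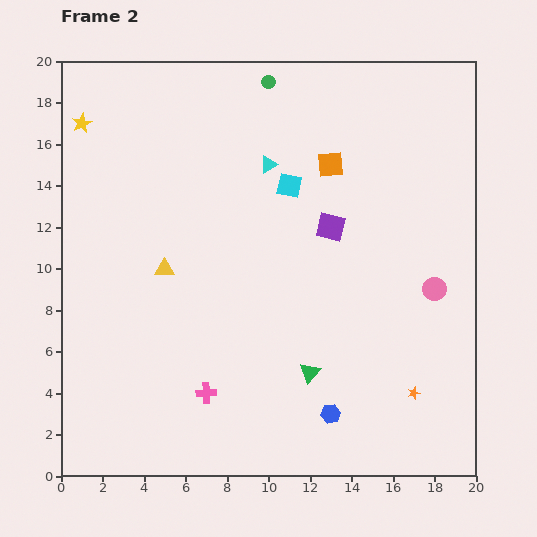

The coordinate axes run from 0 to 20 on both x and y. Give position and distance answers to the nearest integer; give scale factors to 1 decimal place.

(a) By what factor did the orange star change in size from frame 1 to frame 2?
0.6×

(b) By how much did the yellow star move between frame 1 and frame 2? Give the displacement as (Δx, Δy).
(0, -1)

The yellow star was at (1, 18) in frame 1 and (1, 17) in frame 2.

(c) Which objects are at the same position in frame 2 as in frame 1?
the blue hexagon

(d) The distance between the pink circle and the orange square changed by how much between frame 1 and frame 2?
-2

Distance in frame 1: 10. Distance in frame 2: 8.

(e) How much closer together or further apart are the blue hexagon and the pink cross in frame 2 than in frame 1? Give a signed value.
-5

Distance in frame 1: 11. Distance in frame 2: 6.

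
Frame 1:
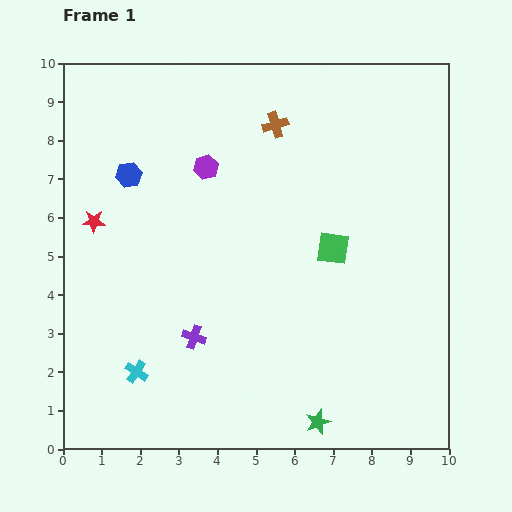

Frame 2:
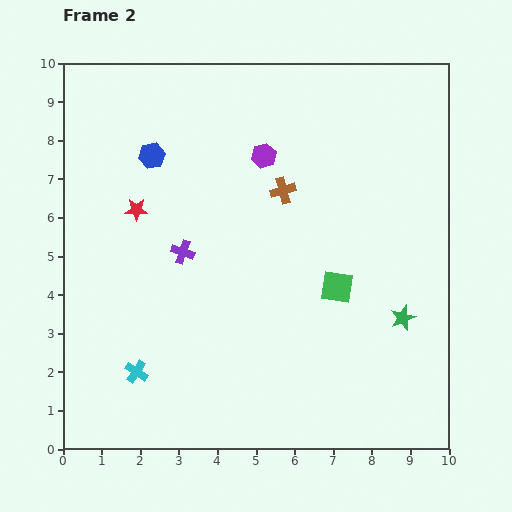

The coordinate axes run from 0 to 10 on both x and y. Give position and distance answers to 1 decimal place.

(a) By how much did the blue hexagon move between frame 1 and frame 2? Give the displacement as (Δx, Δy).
(0.6, 0.5)

The blue hexagon was at (1.7, 7.1) in frame 1 and (2.3, 7.6) in frame 2.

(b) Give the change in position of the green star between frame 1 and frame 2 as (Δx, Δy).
(2.2, 2.7)

The green star was at (6.6, 0.7) in frame 1 and (8.8, 3.4) in frame 2.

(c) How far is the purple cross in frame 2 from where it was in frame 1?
2.2

The purple cross moved from (3.4, 2.9) to (3.1, 5.1), a distance of √(0.3² + 2.2²) ≈ 2.2.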